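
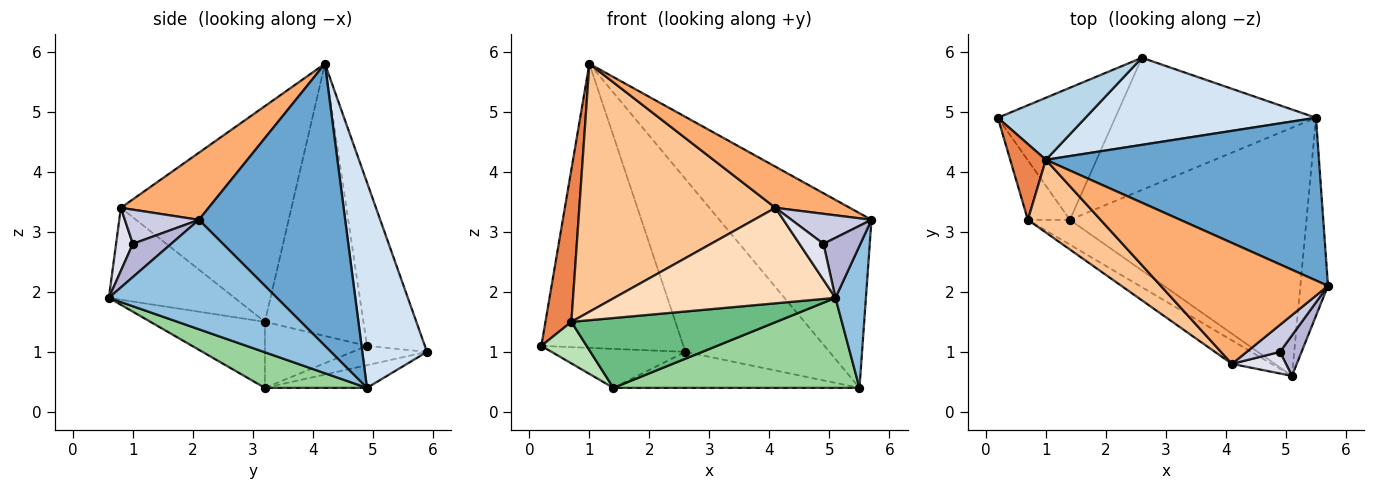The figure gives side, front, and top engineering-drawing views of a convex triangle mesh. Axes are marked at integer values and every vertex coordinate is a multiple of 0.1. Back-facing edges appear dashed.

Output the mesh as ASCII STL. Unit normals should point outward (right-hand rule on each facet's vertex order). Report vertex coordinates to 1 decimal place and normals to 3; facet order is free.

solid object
 facet normal 0.576 0.598 0.557
  outer loop
   vertex 1.0 4.2 5.8
   vertex 5.7 2.1 3.2
   vertex 5.5 4.9 0.4
  endloop
 endfacet
 facet normal 0.955 -0.173 -0.241
  outer loop
   vertex 5.1 0.6 1.9
   vertex 5.5 4.9 0.4
   vertex 5.7 2.1 3.2
  endloop
 endfacet
 facet normal -0.370 0.908 0.198
  outer loop
   vertex 2.6 5.9 1.0
   vertex 0.2 4.9 1.1
   vertex 1.0 4.2 5.8
  endloop
 endfacet
 facet normal 0.372 0.829 0.418
  outer loop
   vertex 2.6 5.9 1.0
   vertex 1.0 4.2 5.8
   vertex 5.5 4.9 0.4
  endloop
 endfacet
 facet normal -0.959 -0.253 0.126
  outer loop
   vertex 0.7 3.2 1.5
   vertex 1.0 4.2 5.8
   vertex 0.2 4.9 1.1
  endloop
 endfacet
 facet normal 0.355 -0.301 0.885
  outer loop
   vertex 4.1 0.8 3.4
   vertex 5.7 2.1 3.2
   vertex 1.0 4.2 5.8
  endloop
 endfacet
 facet normal -0.641 -0.737 0.216
  outer loop
   vertex 4.1 0.8 3.4
   vertex 1.0 4.2 5.8
   vertex 0.7 3.2 1.5
  endloop
 endfacet
 facet normal -0.483 -0.850 -0.209
  outer loop
   vertex 4.1 0.8 3.4
   vertex 0.7 3.2 1.5
   vertex 5.1 0.6 1.9
  endloop
 endfacet
 facet normal -0.466 -0.834 -0.296
  outer loop
   vertex 1.4 3.2 0.4
   vertex 5.1 0.6 1.9
   vertex 0.7 3.2 1.5
  endloop
 endfacet
 facet normal 0.140 -0.338 -0.931
  outer loop
   vertex 1.4 3.2 0.4
   vertex 5.5 4.9 0.4
   vertex 5.1 0.6 1.9
  endloop
 endfacet
 facet normal -0.790 -0.351 -0.503
  outer loop
   vertex 1.4 3.2 0.4
   vertex 0.7 3.2 1.5
   vertex 0.2 4.9 1.1
  endloop
 endfacet
 facet normal -0.156 0.280 -0.947
  outer loop
   vertex 1.4 3.2 0.4
   vertex 0.2 4.9 1.1
   vertex 2.6 5.9 1.0
  endloop
 endfacet
 facet normal -0.108 0.261 -0.959
  outer loop
   vertex 1.4 3.2 0.4
   vertex 2.6 5.9 1.0
   vertex 5.5 4.9 0.4
  endloop
 endfacet
 facet normal 0.652 -0.628 0.424
  outer loop
   vertex 4.9 1.0 2.8
   vertex 5.1 0.6 1.9
   vertex 5.7 2.1 3.2
  endloop
 endfacet
 facet normal 0.567 -0.612 0.551
  outer loop
   vertex 4.9 1.0 2.8
   vertex 5.7 2.1 3.2
   vertex 4.1 0.8 3.4
  endloop
 endfacet
 facet normal 0.515 -0.735 0.441
  outer loop
   vertex 4.9 1.0 2.8
   vertex 4.1 0.8 3.4
   vertex 5.1 0.6 1.9
  endloop
 endfacet
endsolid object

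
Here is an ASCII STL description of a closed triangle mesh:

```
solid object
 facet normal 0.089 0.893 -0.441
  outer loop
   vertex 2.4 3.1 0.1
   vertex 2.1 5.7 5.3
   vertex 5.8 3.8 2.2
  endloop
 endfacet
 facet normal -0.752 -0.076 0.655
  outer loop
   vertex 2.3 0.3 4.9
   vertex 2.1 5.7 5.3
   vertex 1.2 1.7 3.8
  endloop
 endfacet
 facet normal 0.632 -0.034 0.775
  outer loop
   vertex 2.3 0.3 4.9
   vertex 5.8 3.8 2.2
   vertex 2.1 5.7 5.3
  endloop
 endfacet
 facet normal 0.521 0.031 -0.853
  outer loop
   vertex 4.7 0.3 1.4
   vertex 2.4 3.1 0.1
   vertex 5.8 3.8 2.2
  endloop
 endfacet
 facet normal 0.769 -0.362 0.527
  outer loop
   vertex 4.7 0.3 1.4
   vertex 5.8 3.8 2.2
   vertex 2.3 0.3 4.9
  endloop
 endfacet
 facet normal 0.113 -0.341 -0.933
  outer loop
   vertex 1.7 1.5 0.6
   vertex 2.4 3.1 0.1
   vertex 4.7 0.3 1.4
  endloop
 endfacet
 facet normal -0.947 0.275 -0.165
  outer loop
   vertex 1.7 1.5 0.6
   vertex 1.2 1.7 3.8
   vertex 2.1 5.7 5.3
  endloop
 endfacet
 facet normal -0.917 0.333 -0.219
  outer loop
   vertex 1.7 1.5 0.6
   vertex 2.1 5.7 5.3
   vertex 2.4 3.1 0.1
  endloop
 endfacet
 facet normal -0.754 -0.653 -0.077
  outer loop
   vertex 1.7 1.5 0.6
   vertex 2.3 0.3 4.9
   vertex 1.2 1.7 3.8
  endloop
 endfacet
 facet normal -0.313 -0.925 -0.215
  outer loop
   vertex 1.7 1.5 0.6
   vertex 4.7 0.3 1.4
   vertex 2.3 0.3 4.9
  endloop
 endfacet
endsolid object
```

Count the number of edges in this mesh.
15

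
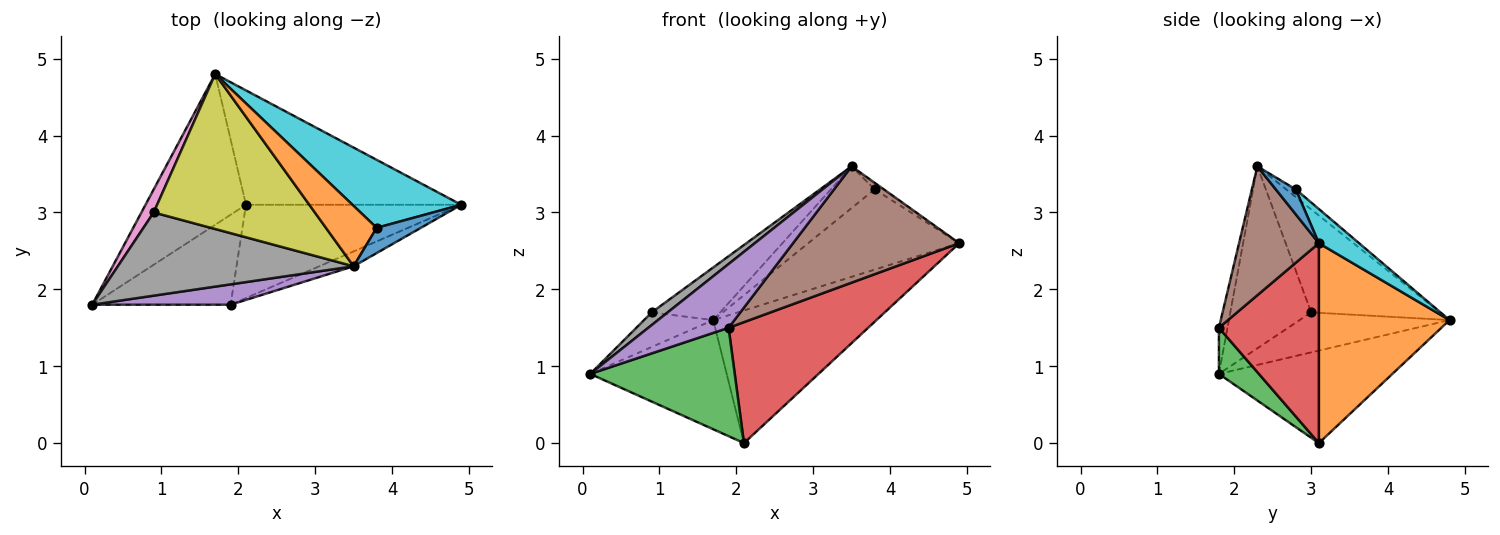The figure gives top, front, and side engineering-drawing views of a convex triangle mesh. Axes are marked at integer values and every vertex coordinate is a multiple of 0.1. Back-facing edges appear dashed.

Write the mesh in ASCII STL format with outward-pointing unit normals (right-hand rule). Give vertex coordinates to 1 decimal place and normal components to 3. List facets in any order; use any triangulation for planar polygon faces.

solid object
 facet normal -0.598 0.470 -0.649
  outer loop
   vertex 2.1 3.1 0.0
   vertex 0.1 1.8 0.9
   vertex 1.7 4.8 1.6
  endloop
 endfacet
 facet normal 0.519 0.648 -0.558
  outer loop
   vertex 2.1 3.1 0.0
   vertex 1.7 4.8 1.6
   vertex 4.9 3.1 2.6
  endloop
 endfacet
 facet normal 0.208 -0.753 -0.625
  outer loop
   vertex 1.9 1.8 1.5
   vertex 0.1 1.8 0.9
   vertex 2.1 3.1 0.0
  endloop
 endfacet
 facet normal 0.493 -0.689 -0.531
  outer loop
   vertex 1.9 1.8 1.5
   vertex 2.1 3.1 0.0
   vertex 4.9 3.1 2.6
  endloop
 endfacet
 facet normal -0.101 -0.948 0.302
  outer loop
   vertex 1.9 1.8 1.5
   vertex 3.5 2.3 3.6
   vertex 0.1 1.8 0.9
  endloop
 endfacet
 facet normal 0.430 -0.896 -0.114
  outer loop
   vertex 1.9 1.8 1.5
   vertex 4.9 3.1 2.6
   vertex 3.5 2.3 3.6
  endloop
 endfacet
 facet normal -0.874 0.404 0.269
  outer loop
   vertex 0.9 3.0 1.7
   vertex 1.7 4.8 1.6
   vertex 0.1 1.8 0.9
  endloop
 endfacet
 facet normal -0.607 -0.120 0.786
  outer loop
   vertex 0.9 3.0 1.7
   vertex 0.1 1.8 0.9
   vertex 3.5 2.3 3.6
  endloop
 endfacet
 facet normal -0.518 0.275 0.810
  outer loop
   vertex 0.9 3.0 1.7
   vertex 3.5 2.3 3.6
   vertex 1.7 4.8 1.6
  endloop
 endfacet
 facet normal 0.199 0.748 0.633
  outer loop
   vertex 3.8 2.8 3.3
   vertex 4.9 3.1 2.6
   vertex 1.7 4.8 1.6
  endloop
 endfacet
 facet normal 0.480 0.221 0.849
  outer loop
   vertex 3.8 2.8 3.3
   vertex 3.5 2.3 3.6
   vertex 4.9 3.1 2.6
  endloop
 endfacet
 facet normal -0.124 0.564 0.816
  outer loop
   vertex 3.8 2.8 3.3
   vertex 1.7 4.8 1.6
   vertex 3.5 2.3 3.6
  endloop
 endfacet
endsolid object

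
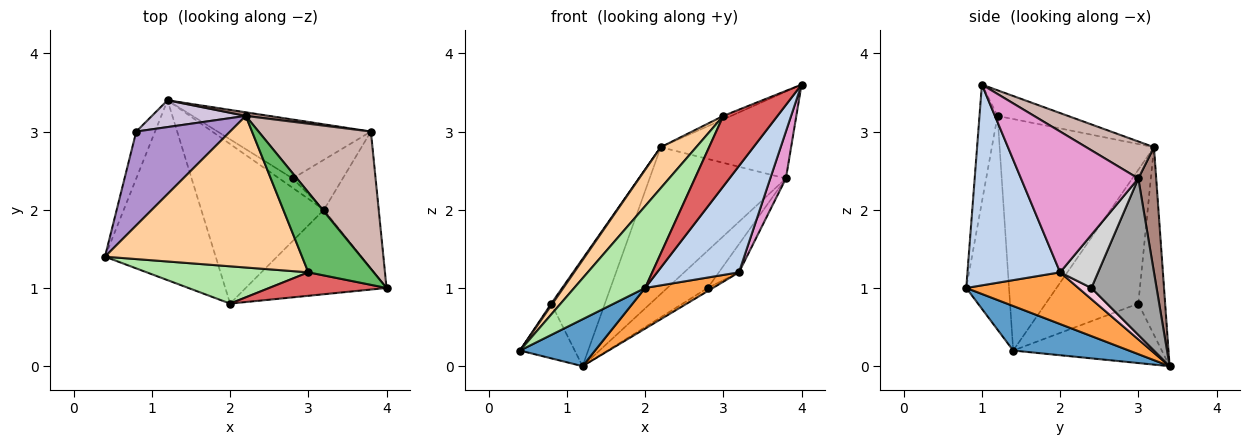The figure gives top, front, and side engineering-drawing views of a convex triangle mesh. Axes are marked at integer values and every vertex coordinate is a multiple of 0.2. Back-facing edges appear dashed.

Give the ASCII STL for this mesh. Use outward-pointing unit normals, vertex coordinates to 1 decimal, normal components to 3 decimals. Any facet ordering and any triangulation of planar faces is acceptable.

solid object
 facet normal 0.363 -0.235 -0.902
  outer loop
   vertex 2.0 0.8 1.0
   vertex 0.4 1.4 0.2
   vertex 1.2 3.4 0.0
  endloop
 endfacet
 facet normal 0.663 -0.586 -0.465
  outer loop
   vertex 3.2 2.0 1.2
   vertex 4.0 1.0 3.6
   vertex 2.0 0.8 1.0
  endloop
 endfacet
 facet normal 0.378 -0.229 -0.897
  outer loop
   vertex 3.2 2.0 1.2
   vertex 2.0 0.8 1.0
   vertex 1.2 3.4 0.0
  endloop
 endfacet
 facet normal -0.750 -0.172 0.639
  outer loop
   vertex 3.0 1.2 3.2
   vertex 2.2 3.2 2.8
   vertex 0.4 1.4 0.2
  endloop
 endfacet
 facet normal -0.364 0.040 0.930
  outer loop
   vertex 3.0 1.2 3.2
   vertex 4.0 1.0 3.6
   vertex 2.2 3.2 2.8
  endloop
 endfacet
 facet normal -0.481 -0.798 0.364
  outer loop
   vertex 3.0 1.2 3.2
   vertex 0.4 1.4 0.2
   vertex 2.0 0.8 1.0
  endloop
 endfacet
 facet normal -0.302 -0.905 0.302
  outer loop
   vertex 3.0 1.2 3.2
   vertex 2.0 0.8 1.0
   vertex 4.0 1.0 3.6
  endloop
 endfacet
 facet normal -0.900 0.331 -0.284
  outer loop
   vertex 0.8 3.0 0.8
   vertex 1.2 3.4 0.0
   vertex 0.4 1.4 0.2
  endloop
 endfacet
 facet normal -0.819 -0.011 0.574
  outer loop
   vertex 0.8 3.0 0.8
   vertex 0.4 1.4 0.2
   vertex 2.2 3.2 2.8
  endloop
 endfacet
 facet normal -0.436 0.873 0.218
  outer loop
   vertex 0.8 3.0 0.8
   vertex 2.2 3.2 2.8
   vertex 1.2 3.4 0.0
  endloop
 endfacet
 facet normal 0.130 0.991 0.024
  outer loop
   vertex 3.8 3.0 2.4
   vertex 1.2 3.4 0.0
   vertex 2.2 3.2 2.8
  endloop
 endfacet
 facet normal 0.268 0.515 0.814
  outer loop
   vertex 3.8 3.0 2.4
   vertex 2.2 3.2 2.8
   vertex 4.0 1.0 3.6
  endloop
 endfacet
 facet normal 0.925 -0.123 -0.360
  outer loop
   vertex 3.8 3.0 2.4
   vertex 4.0 1.0 3.6
   vertex 3.2 2.0 1.2
  endloop
 endfacet
 facet normal 0.620 0.248 -0.744
  outer loop
   vertex 2.8 2.4 1.0
   vertex 3.2 2.0 1.2
   vertex 1.2 3.4 0.0
  endloop
 endfacet
 facet normal 0.653 0.405 -0.640
  outer loop
   vertex 2.8 2.4 1.0
   vertex 1.2 3.4 0.0
   vertex 3.8 3.0 2.4
  endloop
 endfacet
 facet normal 0.679 0.360 -0.639
  outer loop
   vertex 2.8 2.4 1.0
   vertex 3.8 3.0 2.4
   vertex 3.2 2.0 1.2
  endloop
 endfacet
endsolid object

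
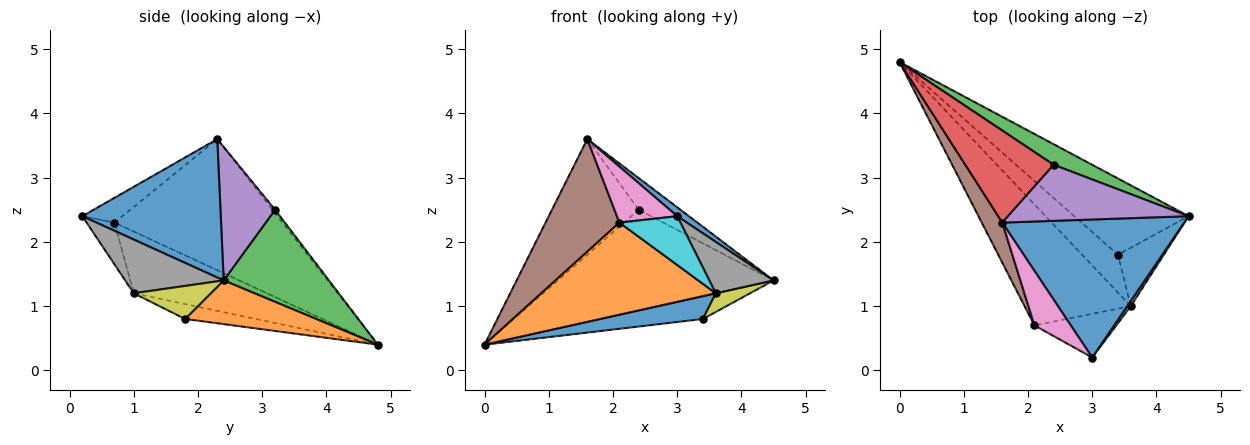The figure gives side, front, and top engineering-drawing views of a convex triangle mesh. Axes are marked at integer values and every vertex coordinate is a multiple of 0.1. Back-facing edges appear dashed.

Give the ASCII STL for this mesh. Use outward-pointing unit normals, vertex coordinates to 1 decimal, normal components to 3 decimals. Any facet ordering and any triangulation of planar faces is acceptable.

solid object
 facet normal 0.605 -0.051 0.795
  outer loop
   vertex 1.6 2.3 3.6
   vertex 3.0 0.2 2.4
   vertex 4.5 2.4 1.4
  endloop
 endfacet
 facet normal 0.344 0.270 -0.900
  outer loop
   vertex 3.4 1.8 0.8
   vertex 0.0 4.8 0.4
   vertex 4.5 2.4 1.4
  endloop
 endfacet
 facet normal 0.431 0.884 0.181
  outer loop
   vertex 2.4 3.2 2.5
   vertex 4.5 2.4 1.4
   vertex 0.0 4.8 0.4
  endloop
 endfacet
 facet normal -0.024 0.782 0.623
  outer loop
   vertex 2.4 3.2 2.5
   vertex 0.0 4.8 0.4
   vertex 1.6 2.3 3.6
  endloop
 endfacet
 facet normal 0.541 0.414 0.732
  outer loop
   vertex 2.4 3.2 2.5
   vertex 1.6 2.3 3.6
   vertex 4.5 2.4 1.4
  endloop
 endfacet
 facet normal -0.906 -0.398 0.142
  outer loop
   vertex 2.1 0.7 2.3
   vertex 1.6 2.3 3.6
   vertex 0.0 4.8 0.4
  endloop
 endfacet
 facet normal -0.429 -0.647 0.631
  outer loop
   vertex 2.1 0.7 2.3
   vertex 3.0 0.2 2.4
   vertex 1.6 2.3 3.6
  endloop
 endfacet
 facet normal 0.836 -0.545 0.055
  outer loop
   vertex 3.6 1.0 1.2
   vertex 4.5 2.4 1.4
   vertex 3.0 0.2 2.4
  endloop
 endfacet
 facet normal 0.566 -0.251 -0.785
  outer loop
   vertex 3.6 1.0 1.2
   vertex 3.4 1.8 0.8
   vertex 4.5 2.4 1.4
  endloop
 endfacet
 facet normal -0.322 -0.706 -0.631
  outer loop
   vertex 3.6 1.0 1.2
   vertex 3.0 0.2 2.4
   vertex 2.1 0.7 2.3
  endloop
 endfacet
 facet normal -0.335 -0.487 -0.807
  outer loop
   vertex 3.6 1.0 1.2
   vertex 0.0 4.8 0.4
   vertex 3.4 1.8 0.8
  endloop
 endfacet
 facet normal -0.420 -0.550 -0.722
  outer loop
   vertex 3.6 1.0 1.2
   vertex 2.1 0.7 2.3
   vertex 0.0 4.8 0.4
  endloop
 endfacet
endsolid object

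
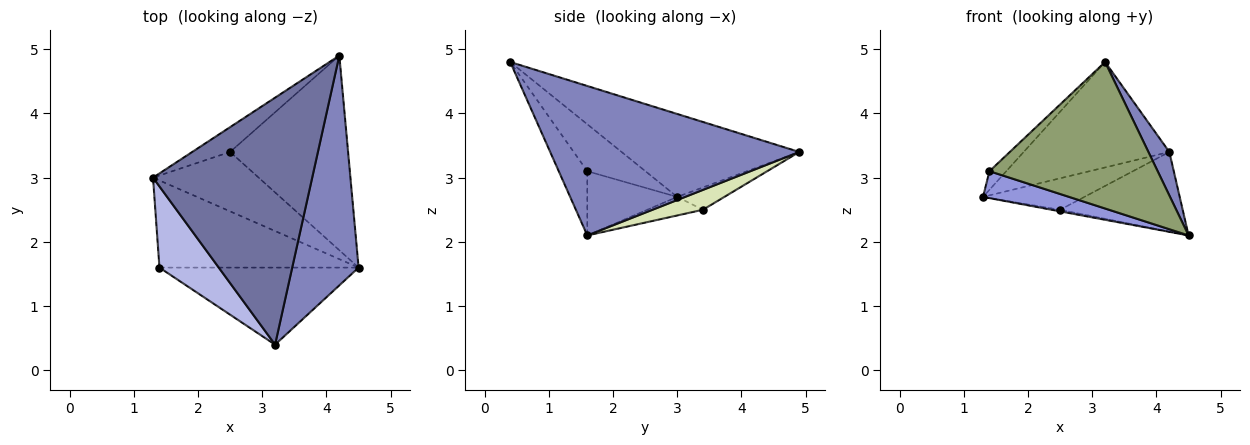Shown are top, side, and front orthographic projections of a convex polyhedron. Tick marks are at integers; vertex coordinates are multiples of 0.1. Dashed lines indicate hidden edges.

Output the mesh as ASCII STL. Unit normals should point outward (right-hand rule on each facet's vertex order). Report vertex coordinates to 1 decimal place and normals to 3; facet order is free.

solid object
 facet normal -0.432 0.354 0.829
  outer loop
   vertex 3.2 0.4 4.8
   vertex 4.2 4.9 3.4
   vertex 1.3 3.0 2.7
  endloop
 endfacet
 facet normal 0.911 -0.077 0.405
  outer loop
   vertex 3.2 0.4 4.8
   vertex 4.5 1.6 2.1
   vertex 4.2 4.9 3.4
  endloop
 endfacet
 facet normal -0.295 -0.282 -0.913
  outer loop
   vertex 1.4 1.6 3.1
   vertex 1.3 3.0 2.7
   vertex 4.5 1.6 2.1
  endloop
 endfacet
 facet normal -0.611 0.177 0.772
  outer loop
   vertex 1.4 1.6 3.1
   vertex 3.2 0.4 4.8
   vertex 1.3 3.0 2.7
  endloop
 endfacet
 facet normal -0.149 -0.875 -0.460
  outer loop
   vertex 1.4 1.6 3.1
   vertex 4.5 1.6 2.1
   vertex 3.2 0.4 4.8
  endloop
 endfacet
 facet normal -0.173 0.027 -0.985
  outer loop
   vertex 2.5 3.4 2.5
   vertex 4.5 1.6 2.1
   vertex 1.3 3.0 2.7
  endloop
 endfacet
 facet normal -0.343 0.738 -0.582
  outer loop
   vertex 2.5 3.4 2.5
   vertex 1.3 3.0 2.7
   vertex 4.2 4.9 3.4
  endloop
 endfacet
 facet normal 0.154 0.374 -0.914
  outer loop
   vertex 2.5 3.4 2.5
   vertex 4.2 4.9 3.4
   vertex 4.5 1.6 2.1
  endloop
 endfacet
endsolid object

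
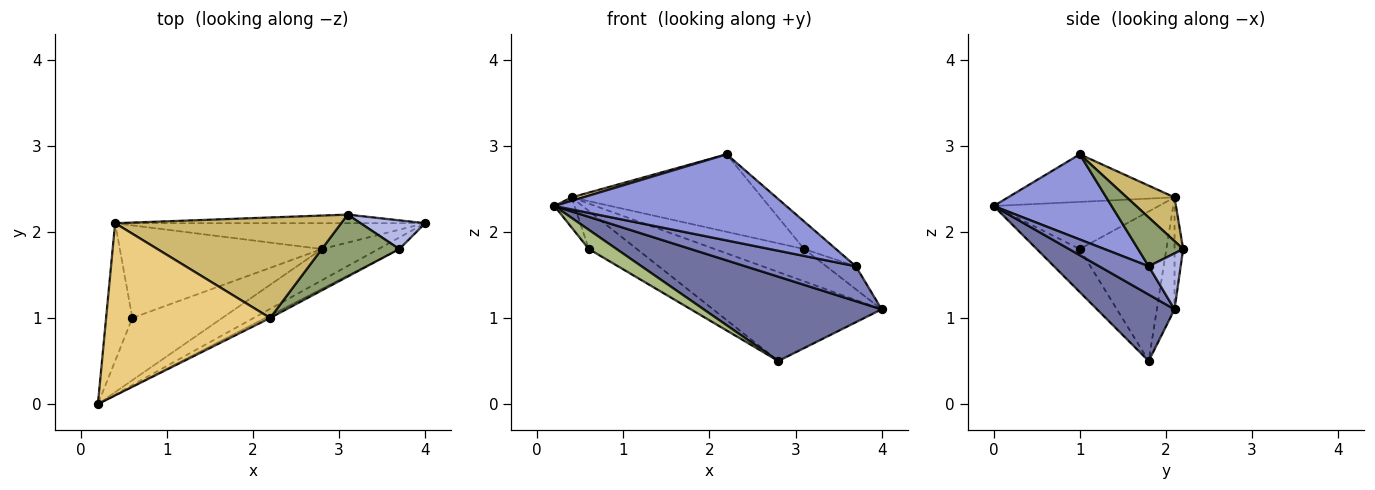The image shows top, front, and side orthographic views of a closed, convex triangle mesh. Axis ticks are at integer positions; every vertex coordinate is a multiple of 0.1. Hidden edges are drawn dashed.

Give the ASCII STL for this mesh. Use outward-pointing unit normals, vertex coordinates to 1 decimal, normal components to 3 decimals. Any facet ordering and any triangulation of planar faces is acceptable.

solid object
 facet normal 0.378 -0.868 -0.322
  outer loop
   vertex 2.8 1.8 0.5
   vertex 4.0 2.1 1.1
   vertex 0.2 0.0 2.3
  endloop
 endfacet
 facet normal 0.391 -0.874 -0.289
  outer loop
   vertex 3.7 1.8 1.6
   vertex 0.2 0.0 2.3
   vertex 4.0 2.1 1.1
  endloop
 endfacet
 facet normal 0.453 -0.891 -0.025
  outer loop
   vertex 3.7 1.8 1.6
   vertex 2.2 1.0 2.9
   vertex 0.2 0.0 2.3
  endloop
 endfacet
 facet normal 0.560 0.517 0.647
  outer loop
   vertex 3.7 1.8 1.6
   vertex 4.0 2.1 1.1
   vertex 3.1 2.2 1.8
  endloop
 endfacet
 facet normal 0.499 0.352 0.792
  outer loop
   vertex 3.7 1.8 1.6
   vertex 3.1 2.2 1.8
   vertex 2.2 1.0 2.9
  endloop
 endfacet
 facet normal -0.416 -0.268 -0.869
  outer loop
   vertex 0.6 1.0 1.8
   vertex 2.8 1.8 0.5
   vertex 0.2 0.0 2.3
  endloop
 endfacet
 facet normal -0.093 0.962 -0.257
  outer loop
   vertex 0.4 2.1 2.4
   vertex 3.1 2.2 1.8
   vertex 4.0 2.1 1.1
  endloop
 endfacet
 facet normal -0.100 0.956 -0.277
  outer loop
   vertex 0.4 2.1 2.4
   vertex 4.0 2.1 1.1
   vertex 2.8 1.8 0.5
  endloop
 endfacet
 facet normal -0.565 0.314 -0.763
  outer loop
   vertex 0.4 2.1 2.4
   vertex 2.8 1.8 0.5
   vertex 0.6 1.0 1.8
  endloop
 endfacet
 facet normal 0.152 0.604 0.783
  outer loop
   vertex 0.4 2.1 2.4
   vertex 2.2 1.0 2.9
   vertex 3.1 2.2 1.8
  endloop
 endfacet
 facet normal -0.278 -0.019 0.960
  outer loop
   vertex 0.4 2.1 2.4
   vertex 0.2 0.0 2.3
   vertex 2.2 1.0 2.9
  endloop
 endfacet
 facet normal -0.869 0.106 -0.484
  outer loop
   vertex 0.4 2.1 2.4
   vertex 0.6 1.0 1.8
   vertex 0.2 0.0 2.3
  endloop
 endfacet
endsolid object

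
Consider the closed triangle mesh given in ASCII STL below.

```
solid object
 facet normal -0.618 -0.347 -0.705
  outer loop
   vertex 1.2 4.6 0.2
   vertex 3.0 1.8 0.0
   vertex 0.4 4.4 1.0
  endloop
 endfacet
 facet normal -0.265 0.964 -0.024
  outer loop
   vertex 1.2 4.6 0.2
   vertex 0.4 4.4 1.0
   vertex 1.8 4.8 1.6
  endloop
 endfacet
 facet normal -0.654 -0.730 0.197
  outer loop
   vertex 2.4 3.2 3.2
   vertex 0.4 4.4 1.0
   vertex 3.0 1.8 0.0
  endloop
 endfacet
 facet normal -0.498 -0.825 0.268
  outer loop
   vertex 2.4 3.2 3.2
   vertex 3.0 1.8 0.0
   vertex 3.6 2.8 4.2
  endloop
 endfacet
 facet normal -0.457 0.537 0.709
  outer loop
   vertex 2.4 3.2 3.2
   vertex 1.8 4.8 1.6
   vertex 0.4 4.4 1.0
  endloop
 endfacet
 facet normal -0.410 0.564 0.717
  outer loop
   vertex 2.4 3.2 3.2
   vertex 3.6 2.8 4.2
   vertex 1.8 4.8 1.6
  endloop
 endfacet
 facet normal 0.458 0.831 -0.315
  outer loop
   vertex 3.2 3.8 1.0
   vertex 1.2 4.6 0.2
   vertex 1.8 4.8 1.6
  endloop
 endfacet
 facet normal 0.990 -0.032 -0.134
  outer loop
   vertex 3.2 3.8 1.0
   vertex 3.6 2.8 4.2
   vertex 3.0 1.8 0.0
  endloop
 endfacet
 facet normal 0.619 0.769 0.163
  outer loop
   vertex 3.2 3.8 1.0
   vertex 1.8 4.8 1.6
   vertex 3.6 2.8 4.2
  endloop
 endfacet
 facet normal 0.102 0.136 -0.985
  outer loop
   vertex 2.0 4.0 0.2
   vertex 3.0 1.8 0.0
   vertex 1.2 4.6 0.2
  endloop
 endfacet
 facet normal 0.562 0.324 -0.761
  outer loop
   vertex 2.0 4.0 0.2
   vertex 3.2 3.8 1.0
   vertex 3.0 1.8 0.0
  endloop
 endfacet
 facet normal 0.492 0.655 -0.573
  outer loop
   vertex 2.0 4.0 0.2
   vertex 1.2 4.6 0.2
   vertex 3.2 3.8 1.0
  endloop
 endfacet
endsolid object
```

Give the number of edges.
18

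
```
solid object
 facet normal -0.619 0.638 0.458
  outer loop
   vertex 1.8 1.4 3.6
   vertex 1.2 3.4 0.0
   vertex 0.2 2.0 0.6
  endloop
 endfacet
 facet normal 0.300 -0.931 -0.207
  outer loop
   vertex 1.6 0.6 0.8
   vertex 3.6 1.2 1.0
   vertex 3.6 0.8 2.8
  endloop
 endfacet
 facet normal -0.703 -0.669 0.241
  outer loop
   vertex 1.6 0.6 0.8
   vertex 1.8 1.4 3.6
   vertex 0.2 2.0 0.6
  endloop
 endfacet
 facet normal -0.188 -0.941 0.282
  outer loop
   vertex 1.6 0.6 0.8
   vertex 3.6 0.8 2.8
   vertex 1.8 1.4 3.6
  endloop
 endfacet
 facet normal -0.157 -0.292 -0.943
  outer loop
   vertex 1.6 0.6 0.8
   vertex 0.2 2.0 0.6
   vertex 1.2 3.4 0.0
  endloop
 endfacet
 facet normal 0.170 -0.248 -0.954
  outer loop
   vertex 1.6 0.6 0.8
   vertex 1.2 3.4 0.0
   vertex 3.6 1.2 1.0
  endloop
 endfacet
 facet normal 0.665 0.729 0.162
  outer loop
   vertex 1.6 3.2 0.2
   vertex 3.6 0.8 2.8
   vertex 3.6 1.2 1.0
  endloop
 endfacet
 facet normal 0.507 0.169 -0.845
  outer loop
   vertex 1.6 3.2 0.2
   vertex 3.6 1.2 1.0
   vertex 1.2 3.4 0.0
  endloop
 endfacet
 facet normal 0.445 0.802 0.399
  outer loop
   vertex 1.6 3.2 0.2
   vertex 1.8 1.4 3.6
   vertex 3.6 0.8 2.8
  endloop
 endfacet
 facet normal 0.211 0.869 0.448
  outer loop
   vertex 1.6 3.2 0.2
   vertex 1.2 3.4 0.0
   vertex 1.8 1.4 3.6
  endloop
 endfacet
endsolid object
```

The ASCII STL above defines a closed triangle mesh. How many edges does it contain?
15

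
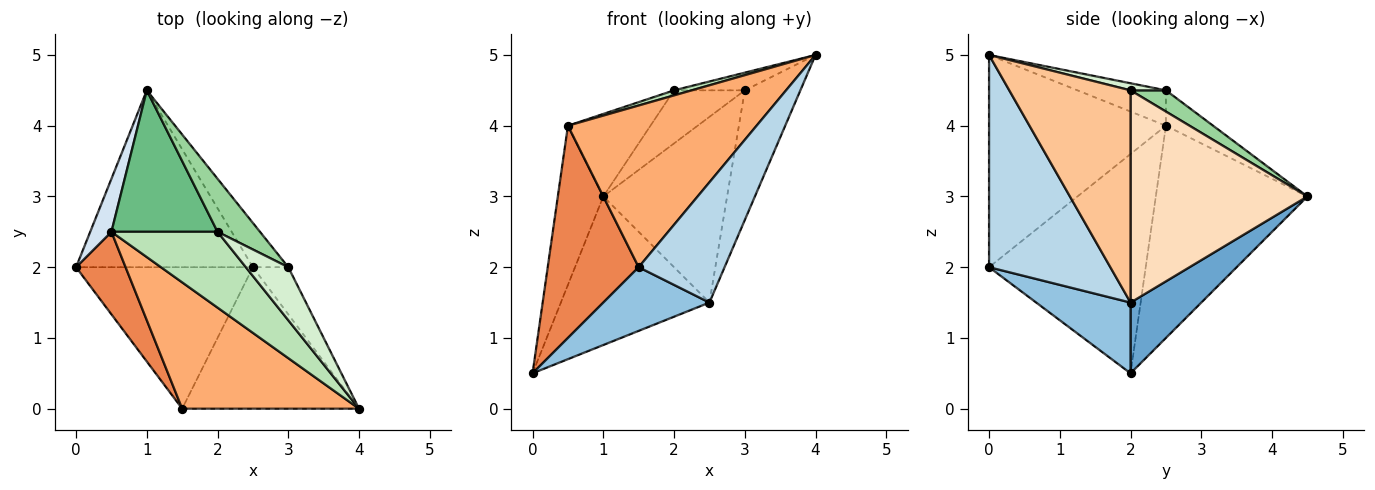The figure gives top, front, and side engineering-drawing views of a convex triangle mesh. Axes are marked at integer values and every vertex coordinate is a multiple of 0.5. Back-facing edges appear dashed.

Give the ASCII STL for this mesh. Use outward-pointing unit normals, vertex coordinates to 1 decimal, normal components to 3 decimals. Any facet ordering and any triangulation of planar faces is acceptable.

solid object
 facet normal 0.293 0.615 -0.732
  outer loop
   vertex 2.5 2.0 1.5
   vertex 0.0 2.0 0.5
   vertex 1.0 4.5 3.0
  endloop
 endfacet
 facet normal 0.343 -0.386 -0.857
  outer loop
   vertex 2.5 2.0 1.5
   vertex 1.5 0.0 2.0
   vertex 0.0 2.0 0.5
  endloop
 endfacet
 facet normal 0.675 -0.478 -0.562
  outer loop
   vertex 2.5 2.0 1.5
   vertex 4.0 0.0 5.0
   vertex 1.5 0.0 2.0
  endloop
 endfacet
 facet normal -0.953 0.286 0.095
  outer loop
   vertex 0.5 2.5 4.0
   vertex 1.0 4.5 3.0
   vertex 0.0 2.0 0.5
  endloop
 endfacet
 facet normal -0.849 -0.493 0.192
  outer loop
   vertex 0.5 2.5 4.0
   vertex 0.0 2.0 0.5
   vertex 1.5 0.0 2.0
  endloop
 endfacet
 facet normal -0.594 -0.634 0.495
  outer loop
   vertex 0.5 2.5 4.0
   vertex 1.5 0.0 2.0
   vertex 4.0 0.0 5.0
  endloop
 endfacet
 facet normal 0.899 0.412 -0.150
  outer loop
   vertex 3.0 2.0 4.5
   vertex 4.0 0.0 5.0
   vertex 2.5 2.0 1.5
  endloop
 endfacet
 facet normal 0.812 0.568 -0.135
  outer loop
   vertex 3.0 2.0 4.5
   vertex 2.5 2.0 1.5
   vertex 1.0 4.5 3.0
  endloop
 endfacet
 facet normal -0.277 0.484 0.830
  outer loop
   vertex 2.0 2.5 4.5
   vertex 1.0 4.5 3.0
   vertex 0.5 2.5 4.0
  endloop
 endfacet
 facet normal 0.333 0.667 0.667
  outer loop
   vertex 2.0 2.5 4.5
   vertex 3.0 2.0 4.5
   vertex 1.0 4.5 3.0
  endloop
 endfacet
 facet normal -0.316 -0.063 0.947
  outer loop
   vertex 2.0 2.5 4.5
   vertex 0.5 2.5 4.0
   vertex 4.0 0.0 5.0
  endloop
 endfacet
 facet normal 0.156 0.312 0.937
  outer loop
   vertex 2.0 2.5 4.5
   vertex 4.0 0.0 5.0
   vertex 3.0 2.0 4.5
  endloop
 endfacet
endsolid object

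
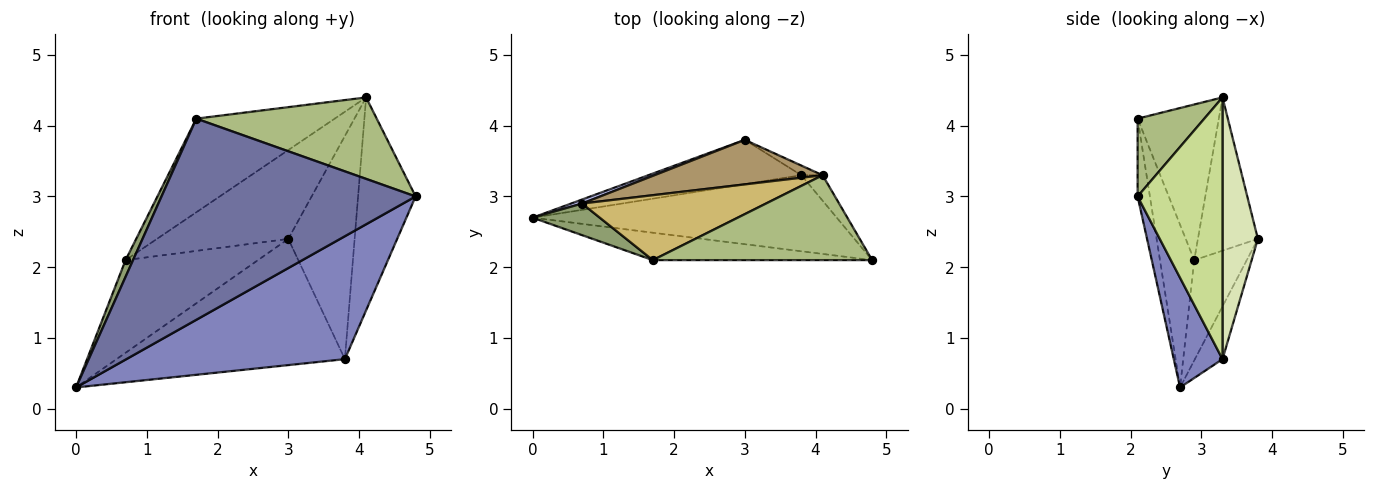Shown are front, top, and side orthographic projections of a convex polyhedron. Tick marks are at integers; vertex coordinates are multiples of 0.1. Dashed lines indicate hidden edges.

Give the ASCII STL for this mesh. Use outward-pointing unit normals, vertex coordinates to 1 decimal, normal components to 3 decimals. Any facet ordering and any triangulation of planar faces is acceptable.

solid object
 facet normal -0.048 -0.990 -0.135
  outer loop
   vertex 1.7 2.1 4.1
   vertex 0.0 2.7 0.3
   vertex 4.8 2.1 3.0
  endloop
 endfacet
 facet normal 0.186 -0.836 -0.517
  outer loop
   vertex 3.8 3.3 0.7
   vertex 4.8 2.1 3.0
   vertex 0.0 2.7 0.3
  endloop
 endfacet
 facet normal -0.113 0.937 -0.329
  outer loop
   vertex 3.8 3.3 0.7
   vertex 0.0 2.7 0.3
   vertex 3.0 3.8 2.4
  endloop
 endfacet
 facet normal -0.369 0.929 0.040
  outer loop
   vertex 0.7 2.9 2.1
   vertex 3.0 3.8 2.4
   vertex 0.0 2.7 0.3
  endloop
 endfacet
 facet normal -0.906 -0.197 0.374
  outer loop
   vertex 0.7 2.9 2.1
   vertex 0.0 2.7 0.3
   vertex 1.7 2.1 4.1
  endloop
 endfacet
 facet normal 0.248 -0.671 0.699
  outer loop
   vertex 4.1 3.3 4.4
   vertex 1.7 2.1 4.1
   vertex 4.8 2.1 3.0
  endloop
 endfacet
 facet normal 0.826 0.560 -0.067
  outer loop
   vertex 4.1 3.3 4.4
   vertex 4.8 2.1 3.0
   vertex 3.8 3.3 0.7
  endloop
 endfacet
 facet normal 0.470 0.882 -0.038
  outer loop
   vertex 4.1 3.3 4.4
   vertex 3.8 3.3 0.7
   vertex 3.0 3.8 2.4
  endloop
 endfacet
 facet normal -0.378 0.828 0.415
  outer loop
   vertex 4.1 3.3 4.4
   vertex 3.0 3.8 2.4
   vertex 0.7 2.9 2.1
  endloop
 endfacet
 facet normal -0.434 0.740 0.513
  outer loop
   vertex 4.1 3.3 4.4
   vertex 0.7 2.9 2.1
   vertex 1.7 2.1 4.1
  endloop
 endfacet
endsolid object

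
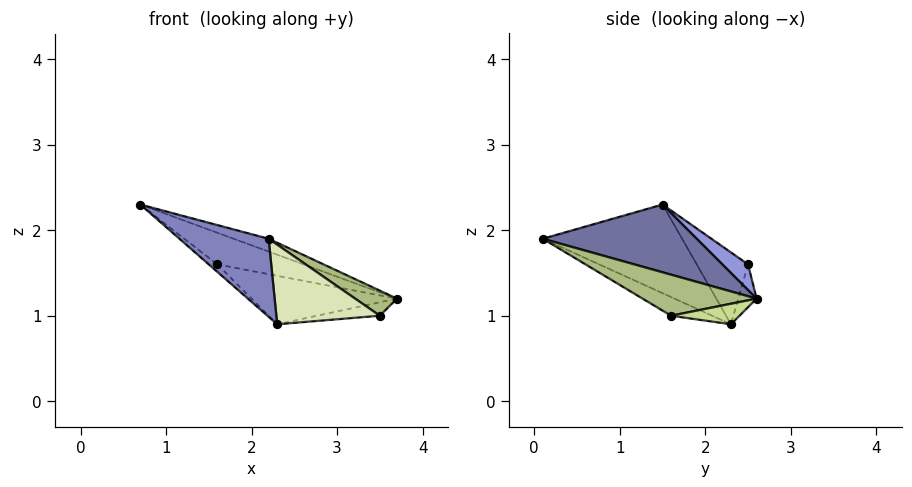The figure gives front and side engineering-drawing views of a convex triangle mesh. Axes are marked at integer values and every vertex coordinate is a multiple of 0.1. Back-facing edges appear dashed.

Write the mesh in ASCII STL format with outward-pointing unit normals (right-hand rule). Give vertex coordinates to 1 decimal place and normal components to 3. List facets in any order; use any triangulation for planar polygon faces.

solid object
 facet normal 0.320 0.073 0.945
  outer loop
   vertex 2.2 0.1 1.9
   vertex 3.7 2.6 1.2
   vertex 0.7 1.5 2.3
  endloop
 endfacet
 facet normal -0.521 -0.334 -0.786
  outer loop
   vertex 2.3 2.3 0.9
   vertex 2.2 0.1 1.9
   vertex 0.7 1.5 2.3
  endloop
 endfacet
 facet normal 0.142 0.479 0.866
  outer loop
   vertex 1.6 2.5 1.6
   vertex 0.7 1.5 2.3
   vertex 3.7 2.6 1.2
  endloop
 endfacet
 facet normal -0.686 0.114 -0.719
  outer loop
   vertex 1.6 2.5 1.6
   vertex 2.3 2.3 0.9
   vertex 0.7 1.5 2.3
  endloop
 endfacet
 facet normal -0.116 0.918 -0.378
  outer loop
   vertex 1.6 2.5 1.6
   vertex 3.7 2.6 1.2
   vertex 2.3 2.3 0.9
  endloop
 endfacet
 facet normal 0.739 -0.271 0.616
  outer loop
   vertex 3.5 1.6 1.0
   vertex 3.7 2.6 1.2
   vertex 2.2 0.1 1.9
  endloop
 endfacet
 facet normal 0.174 0.160 -0.972
  outer loop
   vertex 3.5 1.6 1.0
   vertex 2.3 2.3 0.9
   vertex 3.7 2.6 1.2
  endloop
 endfacet
 facet normal -0.160 -0.402 -0.901
  outer loop
   vertex 3.5 1.6 1.0
   vertex 2.2 0.1 1.9
   vertex 2.3 2.3 0.9
  endloop
 endfacet
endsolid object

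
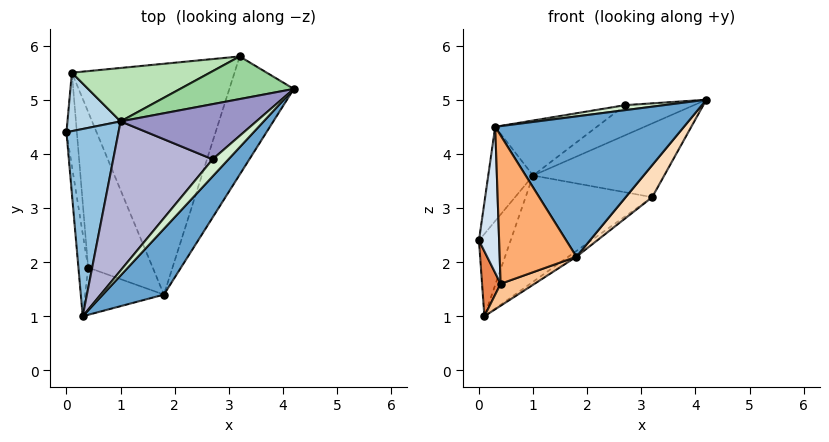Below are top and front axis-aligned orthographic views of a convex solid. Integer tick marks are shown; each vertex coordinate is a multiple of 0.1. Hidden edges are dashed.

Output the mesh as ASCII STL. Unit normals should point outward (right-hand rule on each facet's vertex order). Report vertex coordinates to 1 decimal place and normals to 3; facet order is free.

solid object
 facet normal 0.677 -0.666 0.312
  outer loop
   vertex 1.8 1.4 2.1
   vertex 4.2 5.2 5.0
   vertex 0.3 1.0 4.5
  endloop
 endfacet
 facet normal -0.758 0.293 0.583
  outer loop
   vertex 1.0 4.6 3.6
   vertex 0.0 4.4 2.4
   vertex 0.3 1.0 4.5
  endloop
 endfacet
 facet normal -0.651 0.619 0.440
  outer loop
   vertex 1.0 4.6 3.6
   vertex 0.1 5.5 1.0
   vertex 0.0 4.4 2.4
  endloop
 endfacet
 facet normal -0.988 -0.134 -0.076
  outer loop
   vertex 0.4 1.9 1.6
   vertex 0.3 1.0 4.5
   vertex 0.0 4.4 2.4
  endloop
 endfacet
 facet normal -0.982 -0.108 -0.155
  outer loop
   vertex 0.4 1.9 1.6
   vertex 0.0 4.4 2.4
   vertex 0.1 5.5 1.0
  endloop
 endfacet
 facet normal -0.226 -0.928 -0.296
  outer loop
   vertex 0.4 1.9 1.6
   vertex 1.8 1.4 2.1
   vertex 0.3 1.0 4.5
  endloop
 endfacet
 facet normal 0.291 -0.134 -0.947
  outer loop
   vertex 0.4 1.9 1.6
   vertex 0.1 5.5 1.0
   vertex 1.8 1.4 2.1
  endloop
 endfacet
 facet normal 0.845 -0.140 -0.516
  outer loop
   vertex 3.2 5.8 3.2
   vertex 4.2 5.2 5.0
   vertex 1.8 1.4 2.1
  endloop
 endfacet
 facet normal 0.577 0.020 -0.816
  outer loop
   vertex 3.2 5.8 3.2
   vertex 1.8 1.4 2.1
   vertex 0.1 5.5 1.0
  endloop
 endfacet
 facet normal -0.356 0.809 0.468
  outer loop
   vertex 3.2 5.8 3.2
   vertex 1.0 4.6 3.6
   vertex 4.2 5.2 5.0
  endloop
 endfacet
 facet normal -0.376 0.828 0.417
  outer loop
   vertex 3.2 5.8 3.2
   vertex 0.1 5.5 1.0
   vertex 1.0 4.6 3.6
  endloop
 endfacet
 facet normal 0.177 -0.276 0.945
  outer loop
   vertex 2.7 3.9 4.9
   vertex 0.3 1.0 4.5
   vertex 4.2 5.2 5.0
  endloop
 endfacet
 facet normal -0.428 0.433 0.793
  outer loop
   vertex 2.7 3.9 4.9
   vertex 4.2 5.2 5.0
   vertex 1.0 4.6 3.6
  endloop
 endfacet
 facet normal -0.498 0.300 0.813
  outer loop
   vertex 2.7 3.9 4.9
   vertex 1.0 4.6 3.6
   vertex 0.3 1.0 4.5
  endloop
 endfacet
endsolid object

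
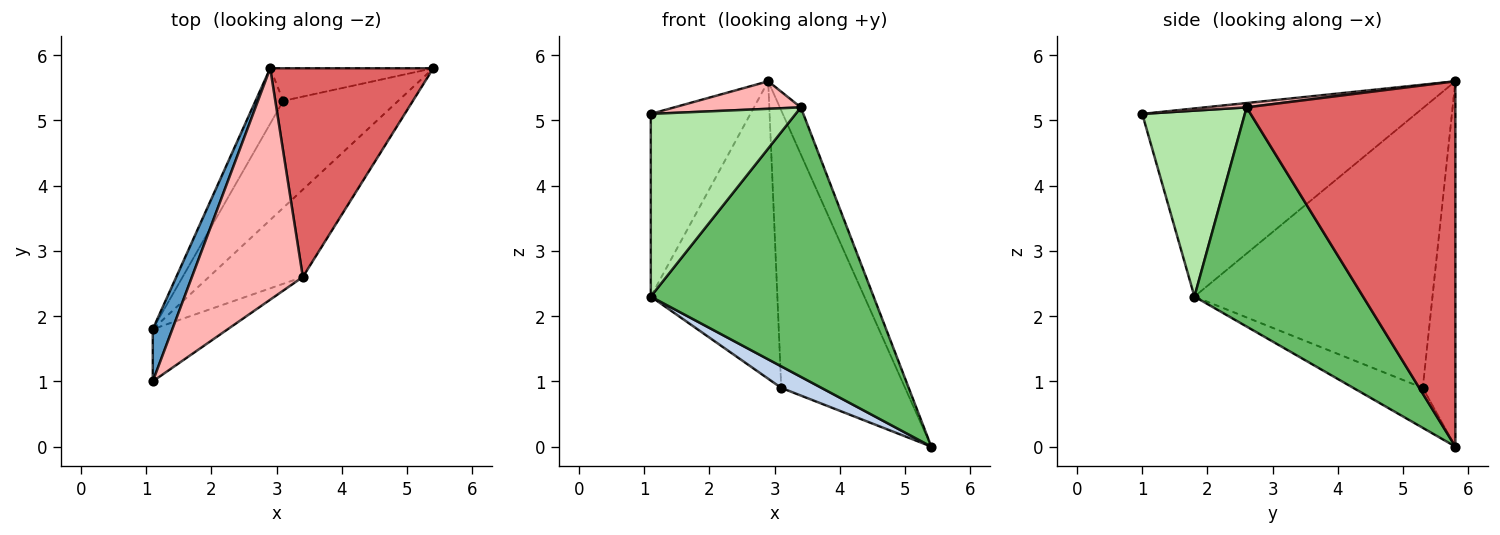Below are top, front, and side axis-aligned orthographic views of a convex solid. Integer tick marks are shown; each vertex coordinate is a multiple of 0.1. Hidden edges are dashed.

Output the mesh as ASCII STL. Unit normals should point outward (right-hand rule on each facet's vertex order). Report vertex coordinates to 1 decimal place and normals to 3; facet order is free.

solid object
 facet normal -0.935 0.341 0.097
  outer loop
   vertex 1.1 1.0 5.1
   vertex 2.9 5.8 5.6
   vertex 1.1 1.8 2.3
  endloop
 endfacet
 facet normal -0.322 -0.187 -0.928
  outer loop
   vertex 3.1 5.3 0.9
   vertex 5.4 5.8 0.0
   vertex 1.1 1.8 2.3
  endloop
 endfacet
 facet normal -0.880 0.468 -0.087
  outer loop
   vertex 3.1 5.3 0.9
   vertex 1.1 1.8 2.3
   vertex 2.9 5.8 5.6
  endloop
 endfacet
 facet normal -0.253 0.961 -0.113
  outer loop
   vertex 3.1 5.3 0.9
   vertex 2.9 5.8 5.6
   vertex 5.4 5.8 0.0
  endloop
 endfacet
 facet normal 0.584 -0.772 -0.250
  outer loop
   vertex 3.4 2.6 5.2
   vertex 1.1 1.8 2.3
   vertex 5.4 5.8 0.0
  endloop
 endfacet
 facet normal 0.563 -0.795 -0.227
  outer loop
   vertex 3.4 2.6 5.2
   vertex 1.1 1.0 5.1
   vertex 1.1 1.8 2.3
  endloop
 endfacet
 facet normal 0.909 0.091 0.406
  outer loop
   vertex 3.4 2.6 5.2
   vertex 5.4 5.8 0.0
   vertex 2.9 5.8 5.6
  endloop
 endfacet
 facet normal 0.039 -0.118 0.992
  outer loop
   vertex 3.4 2.6 5.2
   vertex 2.9 5.8 5.6
   vertex 1.1 1.0 5.1
  endloop
 endfacet
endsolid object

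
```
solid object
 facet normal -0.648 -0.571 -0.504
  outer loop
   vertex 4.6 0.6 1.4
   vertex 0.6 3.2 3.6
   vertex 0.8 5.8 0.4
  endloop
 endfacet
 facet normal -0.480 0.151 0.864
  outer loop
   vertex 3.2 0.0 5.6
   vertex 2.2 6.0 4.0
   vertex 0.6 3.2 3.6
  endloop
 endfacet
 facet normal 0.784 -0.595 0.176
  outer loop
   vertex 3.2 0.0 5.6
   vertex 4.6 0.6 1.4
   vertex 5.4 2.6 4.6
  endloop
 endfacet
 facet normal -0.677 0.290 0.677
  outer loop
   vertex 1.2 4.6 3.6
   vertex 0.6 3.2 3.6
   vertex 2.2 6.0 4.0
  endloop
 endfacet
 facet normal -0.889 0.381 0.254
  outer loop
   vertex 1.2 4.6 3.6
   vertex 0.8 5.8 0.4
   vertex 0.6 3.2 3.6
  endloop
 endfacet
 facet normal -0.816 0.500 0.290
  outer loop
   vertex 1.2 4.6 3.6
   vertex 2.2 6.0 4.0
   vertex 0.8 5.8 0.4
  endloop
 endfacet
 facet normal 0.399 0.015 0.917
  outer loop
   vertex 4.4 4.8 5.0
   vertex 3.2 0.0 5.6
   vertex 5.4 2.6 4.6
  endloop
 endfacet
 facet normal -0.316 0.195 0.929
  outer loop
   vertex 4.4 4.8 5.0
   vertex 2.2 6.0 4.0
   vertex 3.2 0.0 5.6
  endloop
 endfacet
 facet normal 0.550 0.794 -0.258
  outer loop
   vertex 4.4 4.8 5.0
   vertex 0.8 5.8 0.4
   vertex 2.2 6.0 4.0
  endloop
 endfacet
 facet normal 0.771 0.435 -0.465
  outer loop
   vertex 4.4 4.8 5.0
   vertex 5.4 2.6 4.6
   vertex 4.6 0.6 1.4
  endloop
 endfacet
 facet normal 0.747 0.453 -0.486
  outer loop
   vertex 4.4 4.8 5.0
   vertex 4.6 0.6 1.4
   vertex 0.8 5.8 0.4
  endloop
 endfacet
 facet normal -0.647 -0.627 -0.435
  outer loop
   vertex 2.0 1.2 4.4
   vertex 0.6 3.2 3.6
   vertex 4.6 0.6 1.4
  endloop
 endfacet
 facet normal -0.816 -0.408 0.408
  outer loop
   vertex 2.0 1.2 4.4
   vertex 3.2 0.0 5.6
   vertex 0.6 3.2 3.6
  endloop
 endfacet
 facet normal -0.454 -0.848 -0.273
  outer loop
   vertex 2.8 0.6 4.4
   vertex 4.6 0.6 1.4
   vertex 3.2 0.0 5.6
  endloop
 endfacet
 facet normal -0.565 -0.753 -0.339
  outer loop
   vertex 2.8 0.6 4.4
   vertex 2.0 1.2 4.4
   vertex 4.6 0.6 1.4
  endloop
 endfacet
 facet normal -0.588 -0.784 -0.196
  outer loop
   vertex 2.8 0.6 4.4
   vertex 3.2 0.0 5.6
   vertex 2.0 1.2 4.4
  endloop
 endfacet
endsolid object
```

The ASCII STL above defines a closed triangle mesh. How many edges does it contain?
24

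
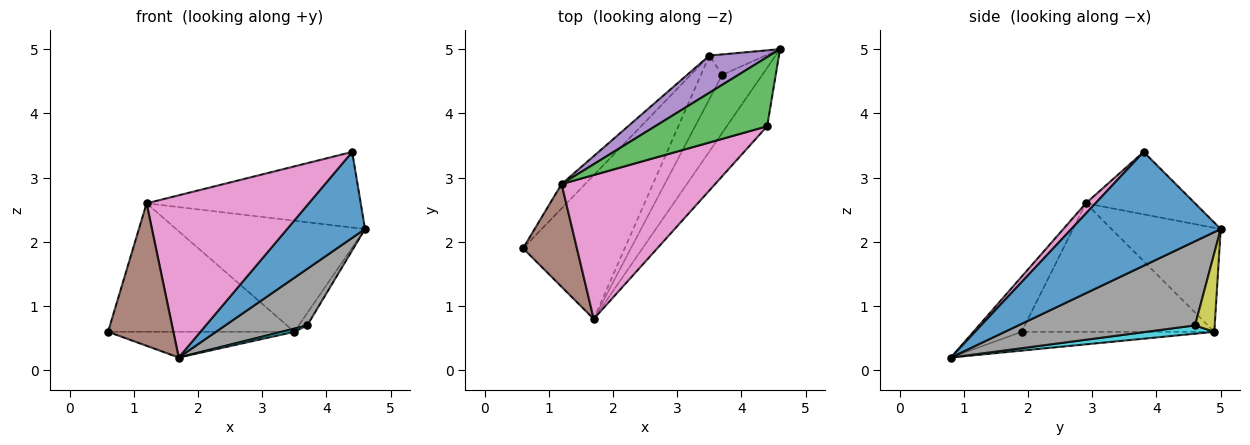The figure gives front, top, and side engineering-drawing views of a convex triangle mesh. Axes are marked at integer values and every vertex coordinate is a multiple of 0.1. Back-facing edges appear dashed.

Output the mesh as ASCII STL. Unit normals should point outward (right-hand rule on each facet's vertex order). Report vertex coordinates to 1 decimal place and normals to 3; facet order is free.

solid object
 facet normal 0.846 -0.441 -0.300
  outer loop
   vertex 4.4 3.8 3.4
   vertex 1.7 0.8 0.2
   vertex 4.6 5.0 2.2
  endloop
 endfacet
 facet normal -0.179 0.173 -0.968
  outer loop
   vertex 3.5 4.9 0.6
   vertex 1.7 0.8 0.2
   vertex 0.6 1.9 0.6
  endloop
 endfacet
 facet normal -0.352 0.691 0.632
  outer loop
   vertex 1.2 2.9 2.6
   vertex 4.4 3.8 3.4
   vertex 4.6 5.0 2.2
  endloop
 endfacet
 facet normal -0.713 0.689 -0.131
  outer loop
   vertex 1.2 2.9 2.6
   vertex 3.5 4.9 0.6
   vertex 0.6 1.9 0.6
  endloop
 endfacet
 facet normal -0.481 0.831 0.279
  outer loop
   vertex 1.2 2.9 2.6
   vertex 4.6 5.0 2.2
   vertex 3.5 4.9 0.6
  endloop
 endfacet
 facet normal -0.513 -0.696 0.502
  outer loop
   vertex 1.2 2.9 2.6
   vertex 0.6 1.9 0.6
   vertex 1.7 0.8 0.2
  endloop
 endfacet
 facet normal 0.044 -0.747 0.663
  outer loop
   vertex 1.2 2.9 2.6
   vertex 1.7 0.8 0.2
   vertex 4.4 3.8 3.4
  endloop
 endfacet
 facet normal 0.833 -0.386 -0.397
  outer loop
   vertex 3.7 4.6 0.7
   vertex 4.6 5.0 2.2
   vertex 1.7 0.8 0.2
  endloop
 endfacet
 facet normal 0.768 0.329 -0.549
  outer loop
   vertex 3.7 4.6 0.7
   vertex 3.5 4.9 0.6
   vertex 4.6 5.0 2.2
  endloop
 endfacet
 facet normal 0.362 -0.068 -0.930
  outer loop
   vertex 3.7 4.6 0.7
   vertex 1.7 0.8 0.2
   vertex 3.5 4.9 0.6
  endloop
 endfacet
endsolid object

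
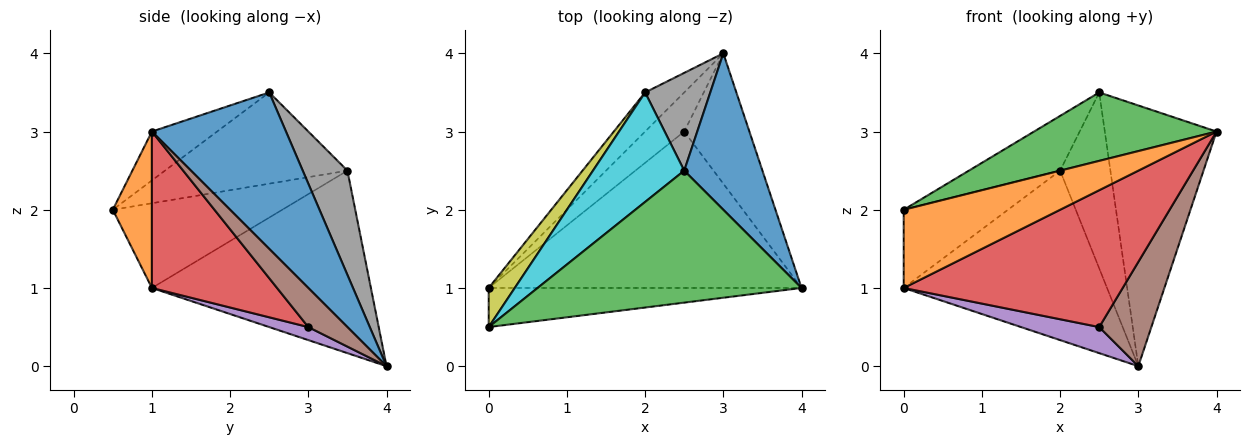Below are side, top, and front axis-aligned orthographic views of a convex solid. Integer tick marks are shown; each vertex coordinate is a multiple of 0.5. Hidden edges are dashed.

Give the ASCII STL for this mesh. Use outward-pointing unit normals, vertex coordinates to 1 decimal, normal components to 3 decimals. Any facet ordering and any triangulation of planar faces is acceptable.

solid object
 facet normal 0.717 0.598 0.359
  outer loop
   vertex 2.5 2.5 3.5
   vertex 4.0 1.0 3.0
   vertex 3.0 4.0 0.0
  endloop
 endfacet
 facet normal 0.218 -0.873 -0.436
  outer loop
   vertex 0.0 0.5 2.0
   vertex 0.0 1.0 1.0
   vertex 4.0 1.0 3.0
  endloop
 endfacet
 facet normal -0.162 -0.454 0.876
  outer loop
   vertex 0.0 0.5 2.0
   vertex 4.0 1.0 3.0
   vertex 2.5 2.5 3.5
  endloop
 endfacet
 facet normal 0.352 -0.616 -0.704
  outer loop
   vertex 2.5 3.0 0.5
   vertex 4.0 1.0 3.0
   vertex 0.0 1.0 1.0
  endloop
 endfacet
 facet normal 0.267 -0.535 -0.802
  outer loop
   vertex 2.5 3.0 0.5
   vertex 0.0 1.0 1.0
   vertex 3.0 4.0 0.0
  endloop
 endfacet
 facet normal 0.424 -0.566 -0.707
  outer loop
   vertex 2.5 3.0 0.5
   vertex 3.0 4.0 0.0
   vertex 4.0 1.0 3.0
  endloop
 endfacet
 facet normal -0.724 0.672 -0.155
  outer loop
   vertex 2.0 3.5 2.5
   vertex 3.0 4.0 0.0
   vertex 0.0 1.0 1.0
  endloop
 endfacet
 facet normal 0.614 0.690 0.383
  outer loop
   vertex 2.0 3.5 2.5
   vertex 2.5 2.5 3.5
   vertex 3.0 4.0 0.0
  endloop
 endfacet
 facet normal -0.824 0.507 0.253
  outer loop
   vertex 2.0 3.5 2.5
   vertex 0.0 1.0 1.0
   vertex 0.0 0.5 2.0
  endloop
 endfacet
 facet normal -0.667 0.333 0.667
  outer loop
   vertex 2.0 3.5 2.5
   vertex 0.0 0.5 2.0
   vertex 2.5 2.5 3.5
  endloop
 endfacet
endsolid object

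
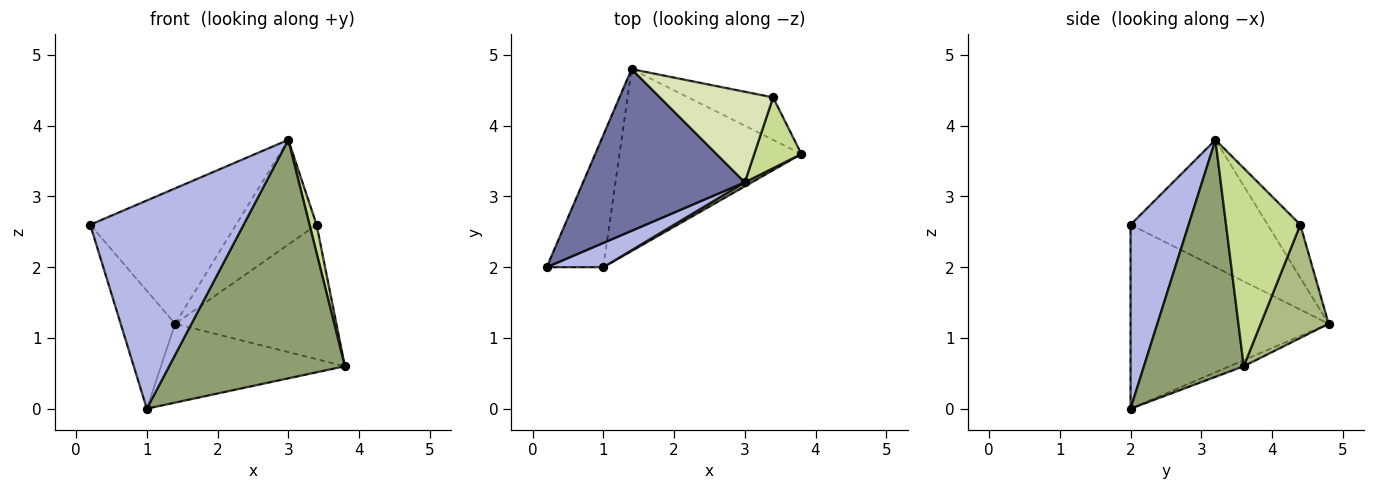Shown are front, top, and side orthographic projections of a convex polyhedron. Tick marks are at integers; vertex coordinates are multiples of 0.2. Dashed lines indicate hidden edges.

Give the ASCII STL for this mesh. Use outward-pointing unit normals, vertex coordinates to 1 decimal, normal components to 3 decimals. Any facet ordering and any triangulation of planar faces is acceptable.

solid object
 facet normal -0.517 0.550 0.656
  outer loop
   vertex 3.0 3.2 3.8
   vertex 1.4 4.8 1.2
   vertex 0.2 2.0 2.6
  endloop
 endfacet
 facet normal -0.924 0.254 -0.284
  outer loop
   vertex 1.0 2.0 0.0
   vertex 0.2 2.0 2.6
   vertex 1.4 4.8 1.2
  endloop
 endfacet
 facet normal -0.031 0.397 -0.917
  outer loop
   vertex 1.0 2.0 0.0
   vertex 1.4 4.8 1.2
   vertex 3.8 3.6 0.6
  endloop
 endfacet
 facet normal 0.352 -0.930 0.108
  outer loop
   vertex 1.0 2.0 0.0
   vertex 3.0 3.2 3.8
   vertex 0.2 2.0 2.6
  endloop
 endfacet
 facet normal 0.494 -0.870 0.015
  outer loop
   vertex 1.0 2.0 0.0
   vertex 3.8 3.6 0.6
   vertex 3.0 3.2 3.8
  endloop
 endfacet
 facet normal 0.373 0.885 -0.279
  outer loop
   vertex 3.4 4.4 2.6
   vertex 3.8 3.6 0.6
   vertex 1.4 4.8 1.2
  endloop
 endfacet
 facet normal 0.969 -0.092 0.231
  outer loop
   vertex 3.4 4.4 2.6
   vertex 3.0 3.2 3.8
   vertex 3.8 3.6 0.6
  endloop
 endfacet
 facet normal -0.293 0.723 0.625
  outer loop
   vertex 3.4 4.4 2.6
   vertex 1.4 4.8 1.2
   vertex 3.0 3.2 3.8
  endloop
 endfacet
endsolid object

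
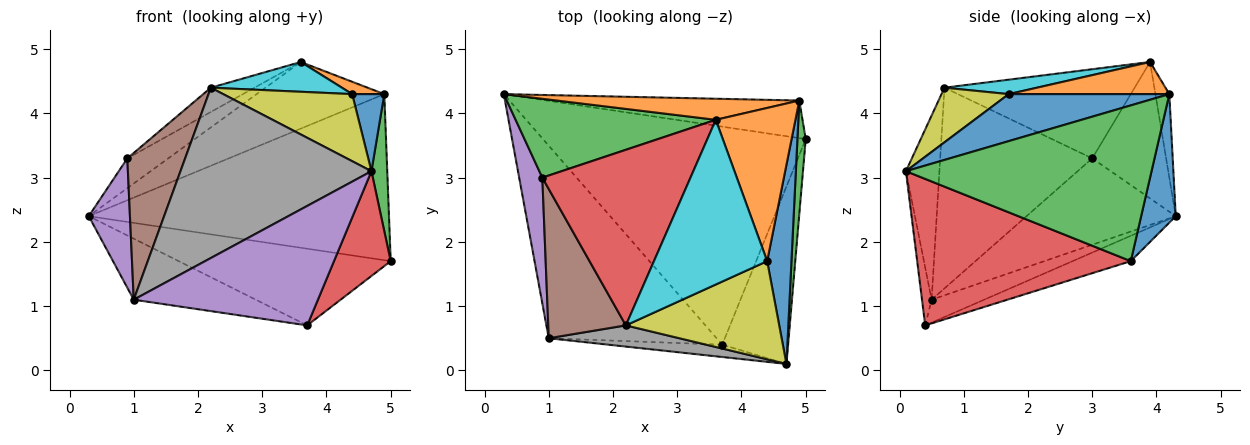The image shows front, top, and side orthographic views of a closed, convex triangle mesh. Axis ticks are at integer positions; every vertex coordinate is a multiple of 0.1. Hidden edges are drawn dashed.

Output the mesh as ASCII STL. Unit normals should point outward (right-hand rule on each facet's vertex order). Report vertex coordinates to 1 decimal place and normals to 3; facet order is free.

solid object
 facet normal 0.112 0.969 -0.219
  outer loop
   vertex 4.9 4.2 4.3
   vertex 5.0 3.6 1.7
   vertex 0.3 4.3 2.4
  endloop
 endfacet
 facet normal -0.103 0.948 0.300
  outer loop
   vertex 4.9 4.2 4.3
   vertex 0.3 4.3 2.4
   vertex 3.6 3.9 4.8
  endloop
 endfacet
 facet normal 0.997 -0.064 0.053
  outer loop
   vertex 4.9 4.2 4.3
   vertex 4.7 0.1 3.1
   vertex 5.0 3.6 1.7
  endloop
 endfacet
 facet normal 0.886 -0.235 -0.399
  outer loop
   vertex 3.7 0.4 0.7
   vertex 5.0 3.6 1.7
   vertex 4.7 0.1 3.1
  endloop
 endfacet
 facet normal -0.052 -0.993 -0.103
  outer loop
   vertex 3.7 0.4 0.7
   vertex 4.7 0.1 3.1
   vertex 1.0 0.5 1.1
  endloop
 endfacet
 facet normal -0.091 0.330 -0.939
  outer loop
   vertex 3.7 0.4 0.7
   vertex 0.3 4.3 2.4
   vertex 5.0 3.6 1.7
  endloop
 endfacet
 facet normal -0.129 0.300 -0.945
  outer loop
   vertex 3.7 0.4 0.7
   vertex 1.0 0.5 1.1
   vertex 0.3 4.3 2.4
  endloop
 endfacet
 facet normal -0.171 -0.978 0.122
  outer loop
   vertex 2.2 0.7 4.4
   vertex 1.0 0.5 1.1
   vertex 4.7 0.1 3.1
  endloop
 endfacet
 facet normal 0.282 -0.541 0.792
  outer loop
   vertex 4.4 1.7 4.3
   vertex 2.2 0.7 4.4
   vertex 4.7 0.1 3.1
  endloop
 endfacet
 facet normal 0.125 -0.177 0.976
  outer loop
   vertex 4.4 1.7 4.3
   vertex 3.6 3.9 4.8
   vertex 2.2 0.7 4.4
  endloop
 endfacet
 facet normal 0.875 -0.175 0.452
  outer loop
   vertex 4.4 1.7 4.3
   vertex 4.7 0.1 3.1
   vertex 4.9 4.2 4.3
  endloop
 endfacet
 facet normal 0.373 -0.075 0.925
  outer loop
   vertex 4.4 1.7 4.3
   vertex 4.9 4.2 4.3
   vertex 3.6 3.9 4.8
  endloop
 endfacet
 facet normal -0.538 0.298 0.789
  outer loop
   vertex 0.9 3.0 3.3
   vertex 3.6 3.9 4.8
   vertex 0.3 4.3 2.4
  endloop
 endfacet
 facet normal -0.512 0.118 0.851
  outer loop
   vertex 0.9 3.0 3.3
   vertex 2.2 0.7 4.4
   vertex 3.6 3.9 4.8
  endloop
 endfacet
 facet normal -0.933 -0.258 0.250
  outer loop
   vertex 0.9 3.0 3.3
   vertex 0.3 4.3 2.4
   vertex 1.0 0.5 1.1
  endloop
 endfacet
 facet normal -0.879 -0.334 0.340
  outer loop
   vertex 0.9 3.0 3.3
   vertex 1.0 0.5 1.1
   vertex 2.2 0.7 4.4
  endloop
 endfacet
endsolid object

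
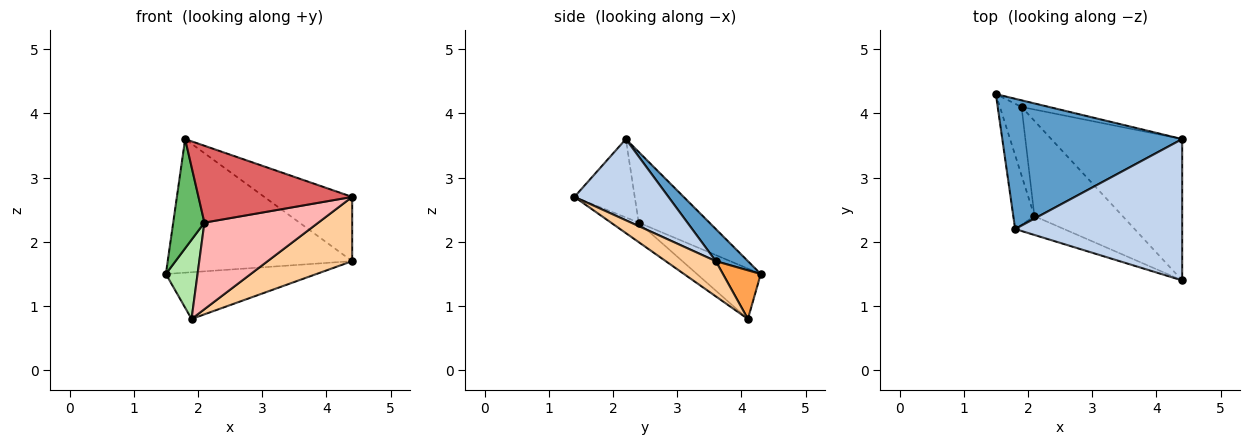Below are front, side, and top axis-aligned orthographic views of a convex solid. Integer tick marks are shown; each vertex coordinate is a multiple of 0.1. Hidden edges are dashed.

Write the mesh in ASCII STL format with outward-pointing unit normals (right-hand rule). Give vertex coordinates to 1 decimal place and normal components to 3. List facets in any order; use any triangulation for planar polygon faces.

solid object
 facet normal 0.124 0.710 0.693
  outer loop
   vertex 4.4 3.6 1.7
   vertex 1.5 4.3 1.5
   vertex 1.8 2.2 3.6
  endloop
 endfacet
 facet normal 0.405 0.378 0.833
  outer loop
   vertex 4.4 3.6 1.7
   vertex 1.8 2.2 3.6
   vertex 4.4 1.4 2.7
  endloop
 endfacet
 facet normal 0.241 0.961 -0.137
  outer loop
   vertex 4.4 3.6 1.7
   vertex 1.9 4.1 0.8
   vertex 1.5 4.3 1.5
  endloop
 endfacet
 facet normal 0.238 -0.402 -0.884
  outer loop
   vertex 4.4 3.6 1.7
   vertex 4.4 1.4 2.7
   vertex 1.9 4.1 0.8
  endloop
 endfacet
 facet normal -0.882 -0.390 -0.264
  outer loop
   vertex 2.1 2.4 2.3
   vertex 1.8 2.2 3.6
   vertex 1.5 4.3 1.5
  endloop
 endfacet
 facet normal -0.836 -0.415 -0.359
  outer loop
   vertex 2.1 2.4 2.3
   vertex 1.5 4.3 1.5
   vertex 1.9 4.1 0.8
  endloop
 endfacet
 facet normal -0.356 -0.908 -0.222
  outer loop
   vertex 2.1 2.4 2.3
   vertex 4.4 1.4 2.7
   vertex 1.8 2.2 3.6
  endloop
 endfacet
 facet normal -0.161 -0.664 -0.730
  outer loop
   vertex 2.1 2.4 2.3
   vertex 1.9 4.1 0.8
   vertex 4.4 1.4 2.7
  endloop
 endfacet
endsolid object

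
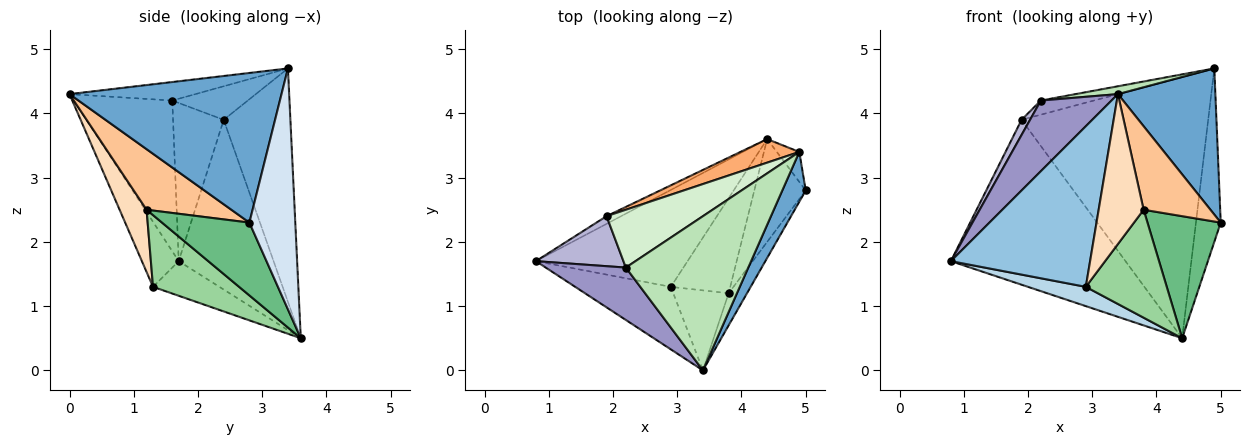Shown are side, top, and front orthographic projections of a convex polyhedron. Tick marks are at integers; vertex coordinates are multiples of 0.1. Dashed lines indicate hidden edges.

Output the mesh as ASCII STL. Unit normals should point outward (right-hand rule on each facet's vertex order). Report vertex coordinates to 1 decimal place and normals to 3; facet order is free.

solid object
 facet normal 0.900 -0.413 0.141
  outer loop
   vertex 4.9 3.4 4.7
   vertex 3.4 0.0 4.3
   vertex 5.0 2.8 2.3
  endloop
 endfacet
 facet normal -0.239 -0.905 -0.352
  outer loop
   vertex 2.9 1.3 1.3
   vertex 3.4 0.0 4.3
   vertex 0.8 1.7 1.7
  endloop
 endfacet
 facet normal -0.219 -0.190 -0.957
  outer loop
   vertex 4.4 3.6 0.5
   vertex 2.9 1.3 1.3
   vertex 0.8 1.7 1.7
  endloop
 endfacet
 facet normal 0.877 0.474 -0.082
  outer loop
   vertex 4.4 3.6 0.5
   vertex 4.9 3.4 4.7
   vertex 5.0 2.8 2.3
  endloop
 endfacet
 facet normal -0.477 0.878 -0.041
  outer loop
   vertex 4.4 3.6 0.5
   vertex 0.8 1.7 1.7
   vertex 1.9 2.4 3.9
  endloop
 endfacet
 facet normal -0.335 0.938 0.085
  outer loop
   vertex 4.4 3.6 0.5
   vertex 1.9 2.4 3.9
   vertex 4.9 3.4 4.7
  endloop
 endfacet
 facet normal 0.764 -0.602 -0.232
  outer loop
   vertex 3.8 1.2 2.5
   vertex 5.0 2.8 2.3
   vertex 3.4 0.0 4.3
  endloop
 endfacet
 facet normal 0.468 -0.780 -0.416
  outer loop
   vertex 3.8 1.2 2.5
   vertex 3.4 0.0 4.3
   vertex 2.9 1.3 1.3
  endloop
 endfacet
 facet normal 0.674 -0.565 -0.476
  outer loop
   vertex 3.8 1.2 2.5
   vertex 4.4 3.6 0.5
   vertex 5.0 2.8 2.3
  endloop
 endfacet
 facet normal 0.624 -0.587 -0.517
  outer loop
   vertex 3.8 1.2 2.5
   vertex 2.9 1.3 1.3
   vertex 4.4 3.6 0.5
  endloop
 endfacet
 facet normal -0.149 -0.050 0.988
  outer loop
   vertex 2.2 1.6 4.2
   vertex 3.4 0.0 4.3
   vertex 4.9 3.4 4.7
  endloop
 endfacet
 facet normal -0.320 0.225 0.920
  outer loop
   vertex 2.2 1.6 4.2
   vertex 4.9 3.4 4.7
   vertex 1.9 2.4 3.9
  endloop
 endfacet
 facet normal -0.746 -0.535 0.396
  outer loop
   vertex 2.2 1.6 4.2
   vertex 0.8 1.7 1.7
   vertex 3.4 0.0 4.3
  endloop
 endfacet
 facet normal -0.866 -0.145 0.479
  outer loop
   vertex 2.2 1.6 4.2
   vertex 1.9 2.4 3.9
   vertex 0.8 1.7 1.7
  endloop
 endfacet
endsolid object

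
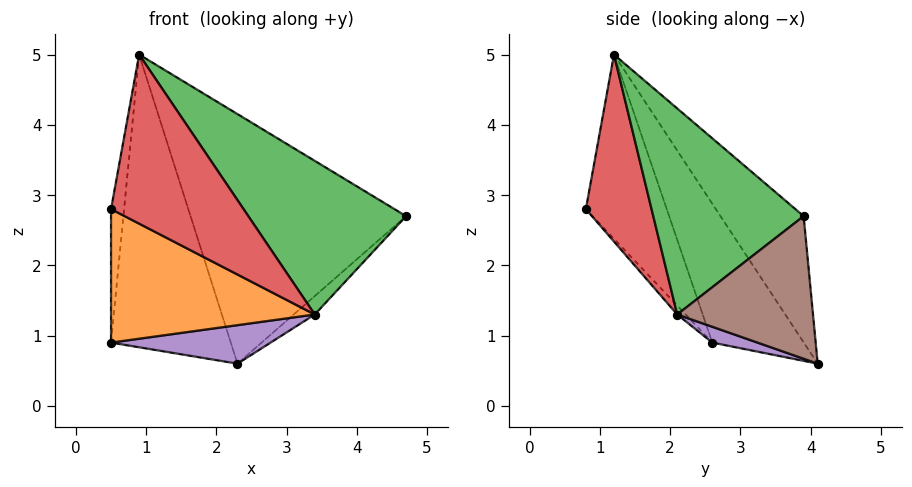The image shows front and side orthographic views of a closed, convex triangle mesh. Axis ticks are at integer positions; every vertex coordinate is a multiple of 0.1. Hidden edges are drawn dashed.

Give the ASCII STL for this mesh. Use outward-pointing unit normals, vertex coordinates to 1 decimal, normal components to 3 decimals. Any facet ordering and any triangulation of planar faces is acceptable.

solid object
 facet normal -0.976 0.157 0.149
  outer loop
   vertex 0.9 1.2 5.0
   vertex 0.5 2.6 0.9
   vertex 0.5 0.8 2.8
  endloop
 endfacet
 facet normal -0.030 -0.726 -0.687
  outer loop
   vertex 3.4 2.1 1.3
   vertex 0.5 0.8 2.8
   vertex 0.5 2.6 0.9
  endloop
 endfacet
 facet normal 0.663 -0.695 0.279
  outer loop
   vertex 3.4 2.1 1.3
   vertex 4.7 3.9 2.7
   vertex 0.9 1.2 5.0
  endloop
 endfacet
 facet normal 0.443 -0.893 0.082
  outer loop
   vertex 3.4 2.1 1.3
   vertex 0.9 1.2 5.0
   vertex 0.5 0.8 2.8
  endloop
 endfacet
 facet normal 0.082 -0.289 -0.954
  outer loop
   vertex 2.3 4.1 0.6
   vertex 3.4 2.1 1.3
   vertex 0.5 2.6 0.9
  endloop
 endfacet
 facet normal 0.660 0.102 -0.744
  outer loop
   vertex 2.3 4.1 0.6
   vertex 4.7 3.9 2.7
   vertex 3.4 2.1 1.3
  endloop
 endfacet
 facet normal -0.576 0.754 0.314
  outer loop
   vertex 2.3 4.1 0.6
   vertex 0.5 2.6 0.9
   vertex 0.9 1.2 5.0
  endloop
 endfacet
 facet normal -0.322 0.834 0.447
  outer loop
   vertex 2.3 4.1 0.6
   vertex 0.9 1.2 5.0
   vertex 4.7 3.9 2.7
  endloop
 endfacet
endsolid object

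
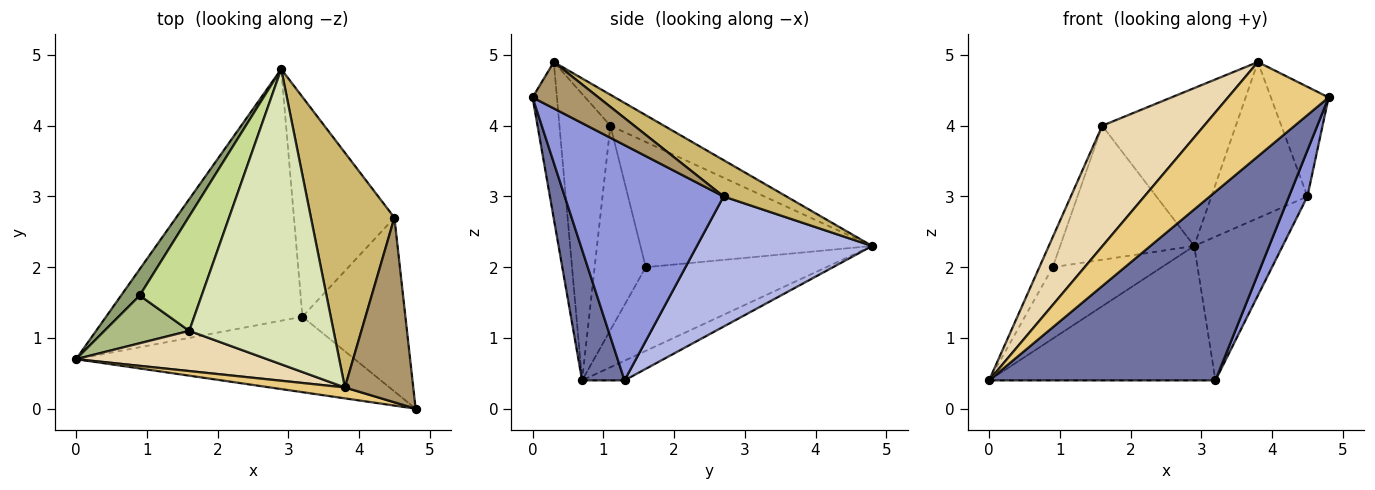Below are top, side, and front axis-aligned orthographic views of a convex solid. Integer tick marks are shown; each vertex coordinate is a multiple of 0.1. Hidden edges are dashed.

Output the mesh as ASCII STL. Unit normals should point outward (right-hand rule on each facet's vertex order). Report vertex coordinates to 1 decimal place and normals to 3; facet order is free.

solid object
 facet normal 0.172 -0.915 -0.366
  outer loop
   vertex 3.2 1.3 0.4
   vertex 4.8 0.0 4.4
   vertex 0.0 0.7 0.4
  endloop
 endfacet
 facet normal -0.088 0.469 -0.879
  outer loop
   vertex 3.2 1.3 0.4
   vertex 0.0 0.7 0.4
   vertex 2.9 4.8 2.3
  endloop
 endfacet
 facet normal 0.911 -0.106 -0.399
  outer loop
   vertex 4.5 2.7 3.0
   vertex 4.8 0.0 4.4
   vertex 3.2 1.3 0.4
  endloop
 endfacet
 facet normal 0.735 0.371 -0.567
  outer loop
   vertex 4.5 2.7 3.0
   vertex 3.2 1.3 0.4
   vertex 2.9 4.8 2.3
  endloop
 endfacet
 facet normal -0.841 0.508 0.187
  outer loop
   vertex 0.9 1.6 2.0
   vertex 2.9 4.8 2.3
   vertex 0.0 0.7 0.4
  endloop
 endfacet
 facet normal -0.898 0.235 0.373
  outer loop
   vertex 0.9 1.6 2.0
   vertex 0.0 0.7 0.4
   vertex 1.6 1.1 4.0
  endloop
 endfacet
 facet normal -0.796 0.460 0.394
  outer loop
   vertex 0.9 1.6 2.0
   vertex 1.6 1.1 4.0
   vertex 2.9 4.8 2.3
  endloop
 endfacet
 facet normal -0.186 0.463 0.866
  outer loop
   vertex 3.8 0.3 4.9
   vertex 2.9 4.8 2.3
   vertex 1.6 1.1 4.0
  endloop
 endfacet
 facet normal 0.504 0.441 0.743
  outer loop
   vertex 3.8 0.3 4.9
   vertex 4.8 0.0 4.4
   vertex 4.5 2.7 3.0
  endloop
 endfacet
 facet normal 0.341 0.521 0.783
  outer loop
   vertex 3.8 0.3 4.9
   vertex 4.5 2.7 3.0
   vertex 2.9 4.8 2.3
  endloop
 endfacet
 facet normal -0.234 -0.966 0.112
  outer loop
   vertex 3.8 0.3 4.9
   vertex 0.0 0.7 0.4
   vertex 4.8 0.0 4.4
  endloop
 endfacet
 facet normal -0.429 -0.857 0.286
  outer loop
   vertex 3.8 0.3 4.9
   vertex 1.6 1.1 4.0
   vertex 0.0 0.7 0.4
  endloop
 endfacet
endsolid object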